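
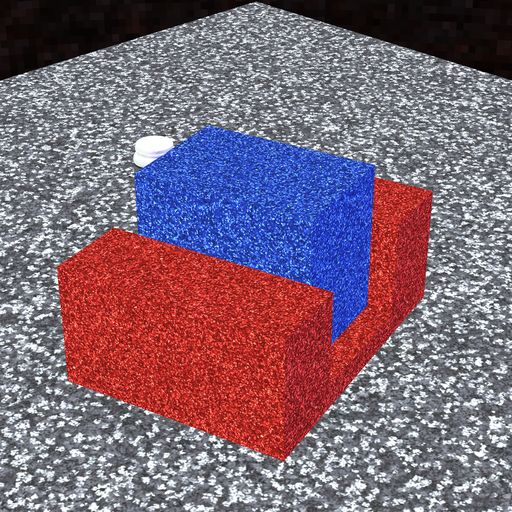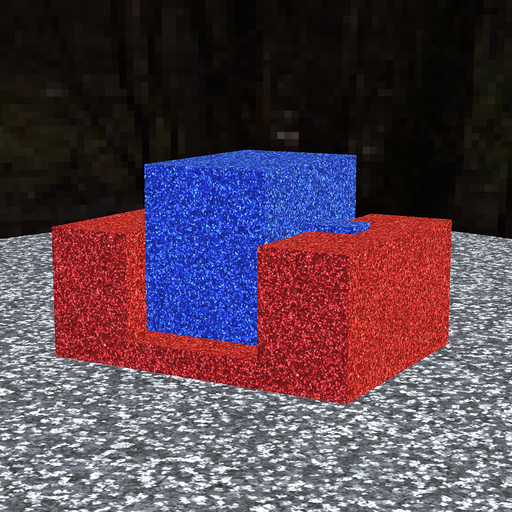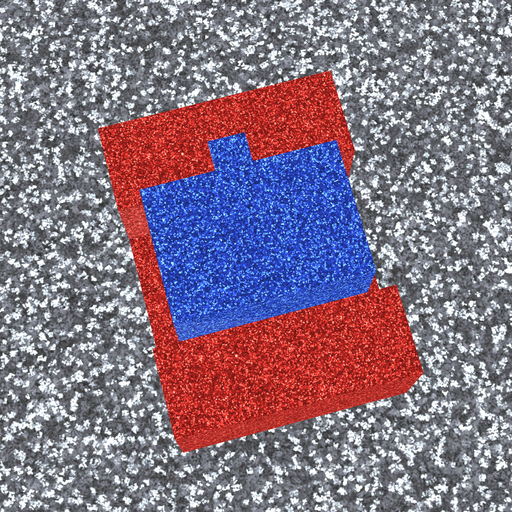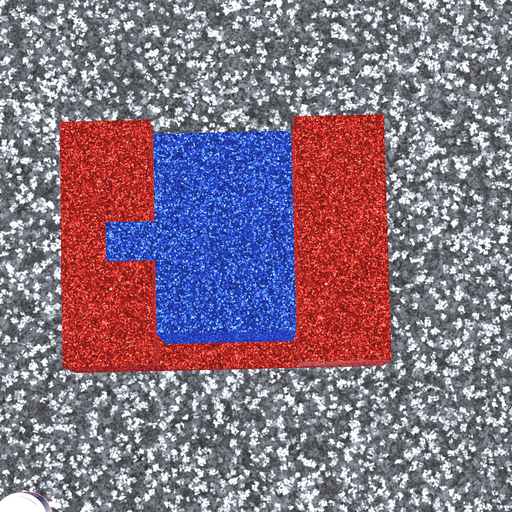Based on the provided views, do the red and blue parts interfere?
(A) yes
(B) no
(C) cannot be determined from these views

(B) no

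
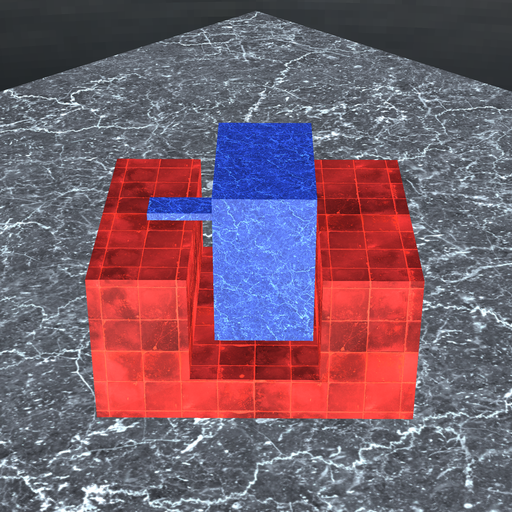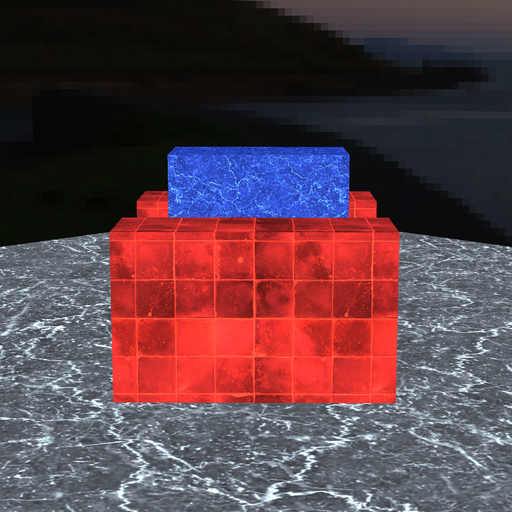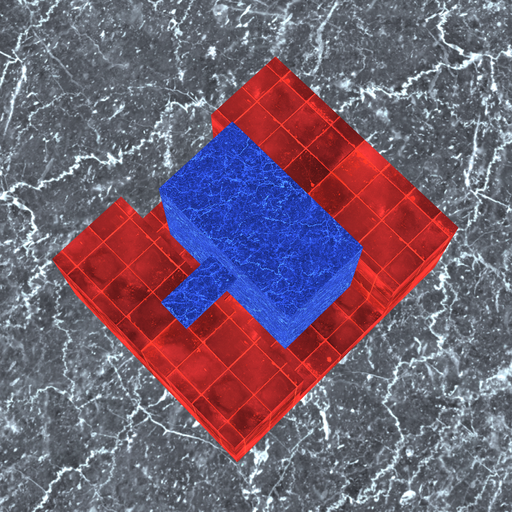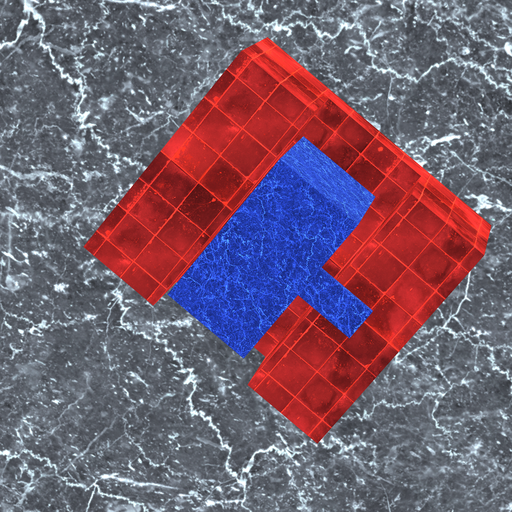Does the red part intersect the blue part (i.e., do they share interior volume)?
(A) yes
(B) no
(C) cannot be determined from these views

(B) no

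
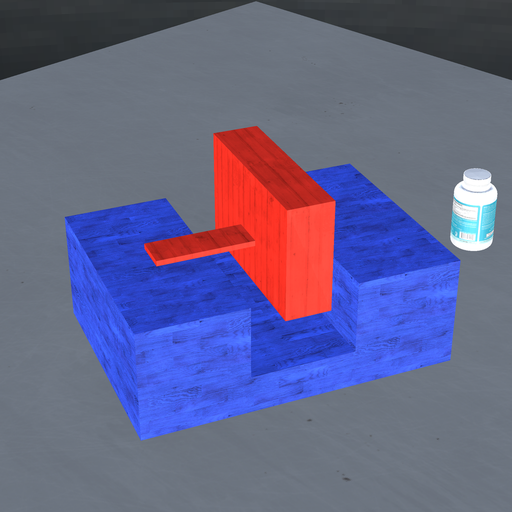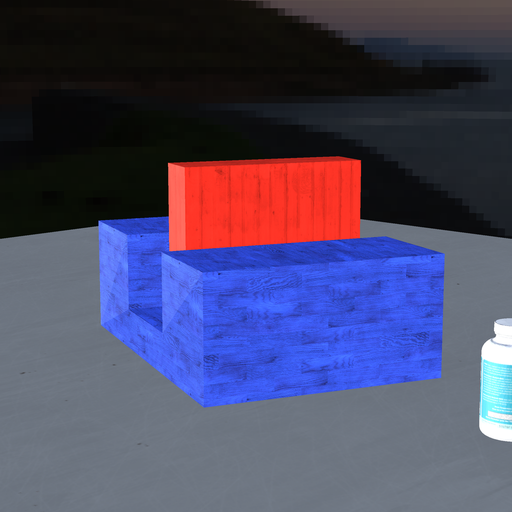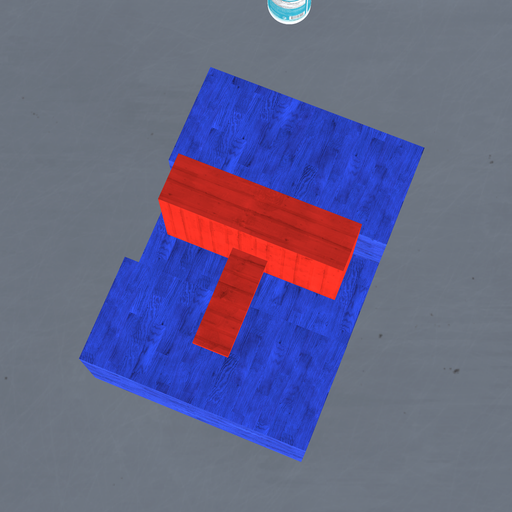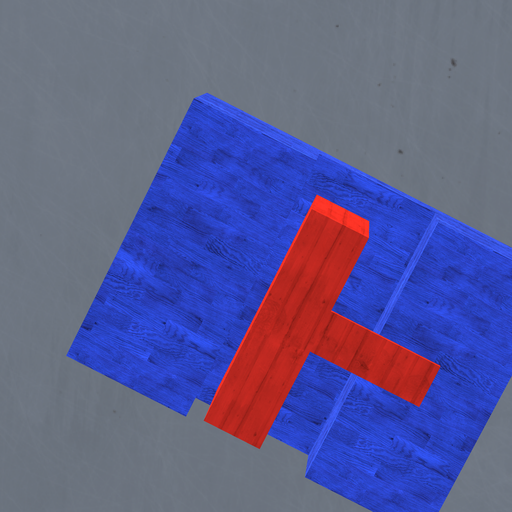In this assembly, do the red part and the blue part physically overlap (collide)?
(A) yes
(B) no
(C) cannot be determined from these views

(B) no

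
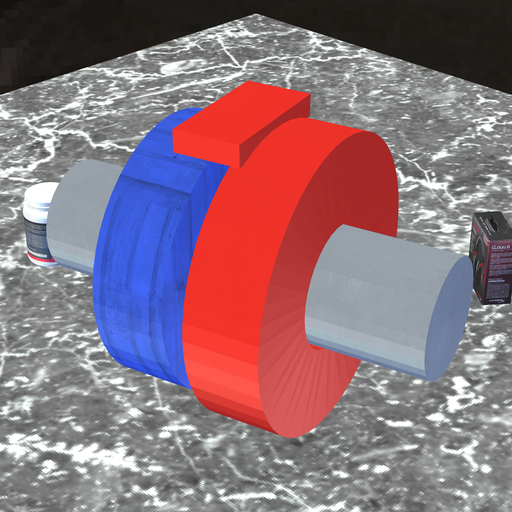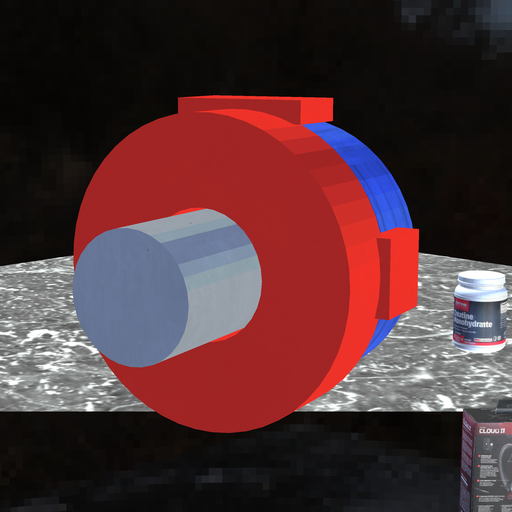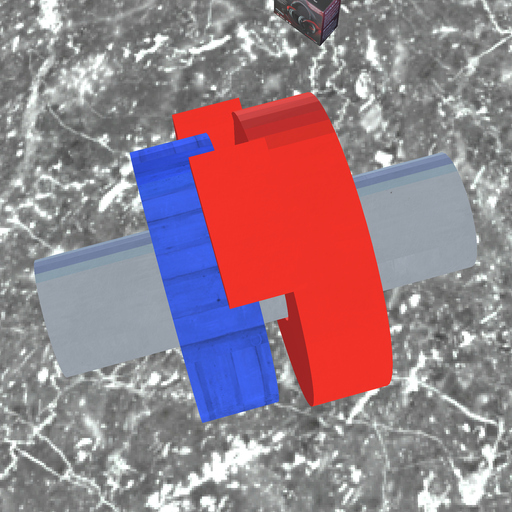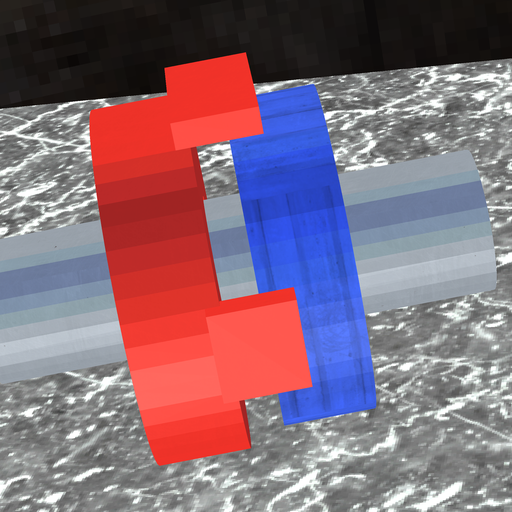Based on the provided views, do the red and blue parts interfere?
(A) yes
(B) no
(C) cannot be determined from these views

(B) no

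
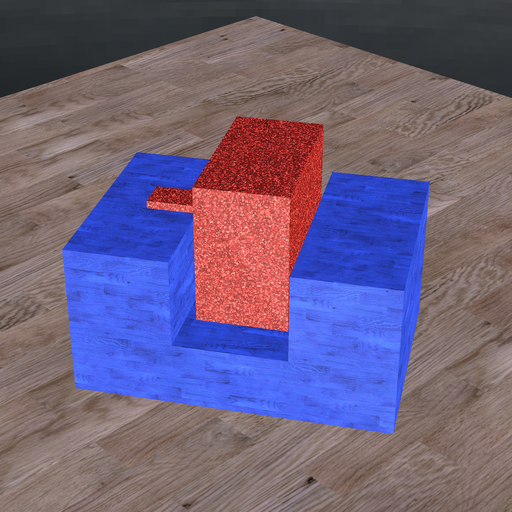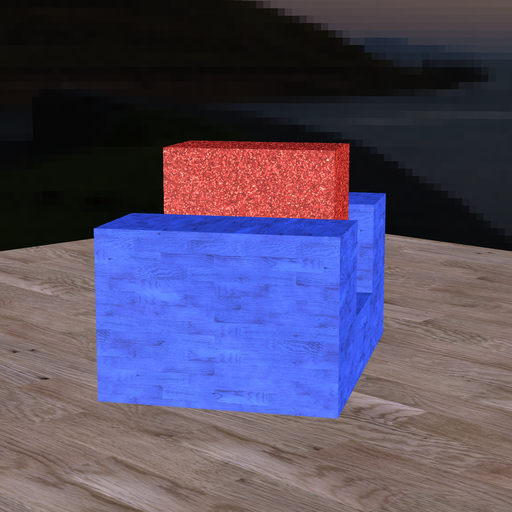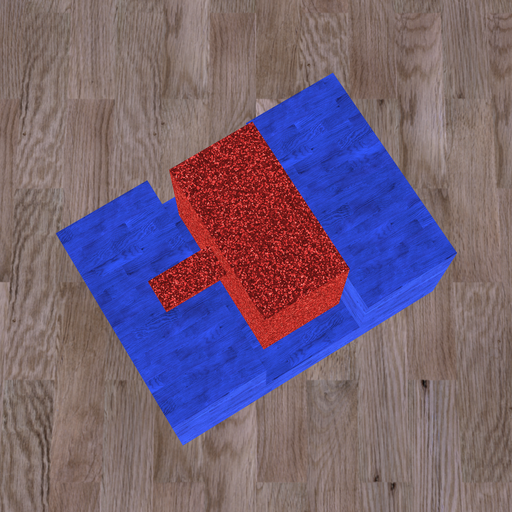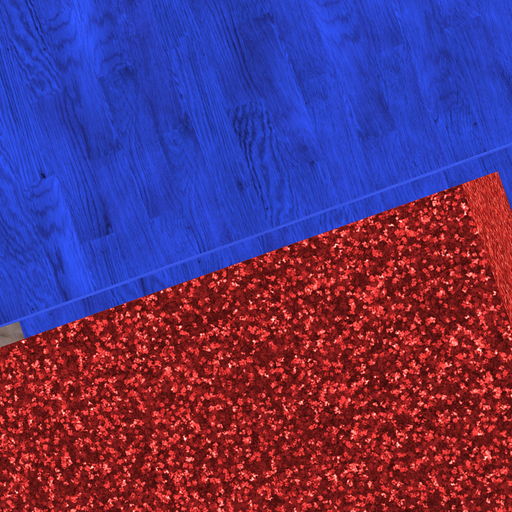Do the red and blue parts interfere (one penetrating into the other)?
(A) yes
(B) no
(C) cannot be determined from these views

(B) no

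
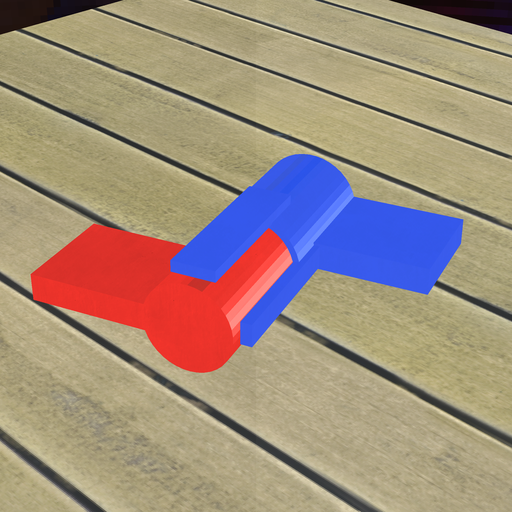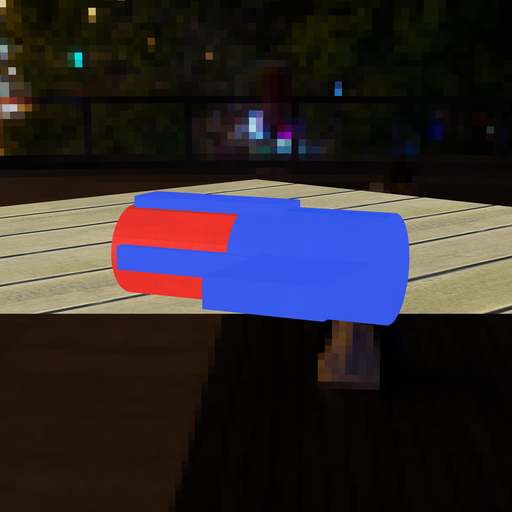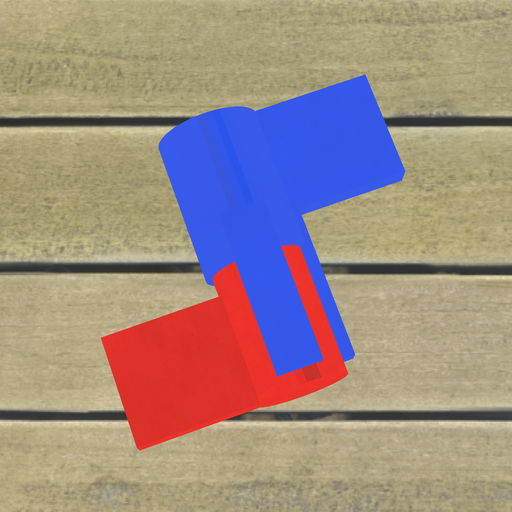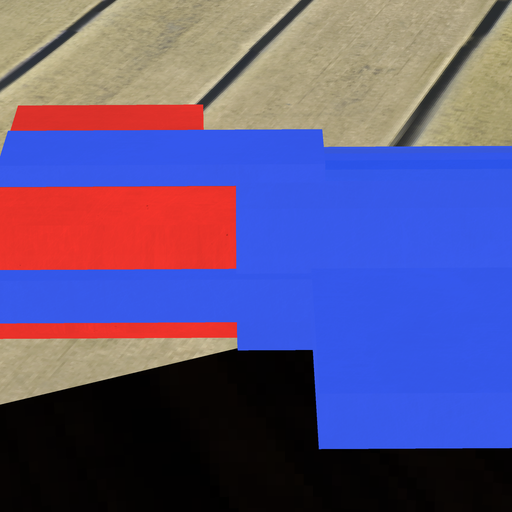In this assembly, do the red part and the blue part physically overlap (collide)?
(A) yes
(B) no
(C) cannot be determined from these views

(A) yes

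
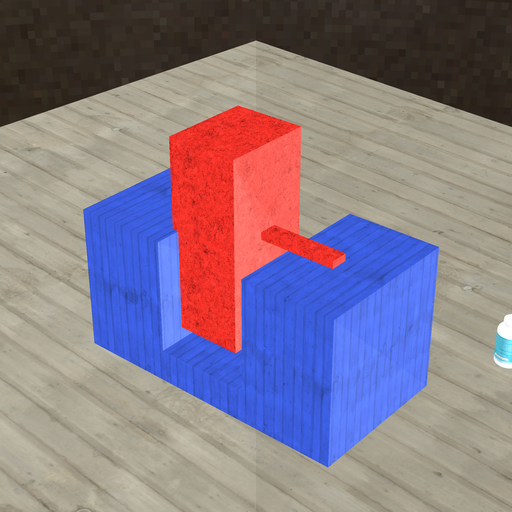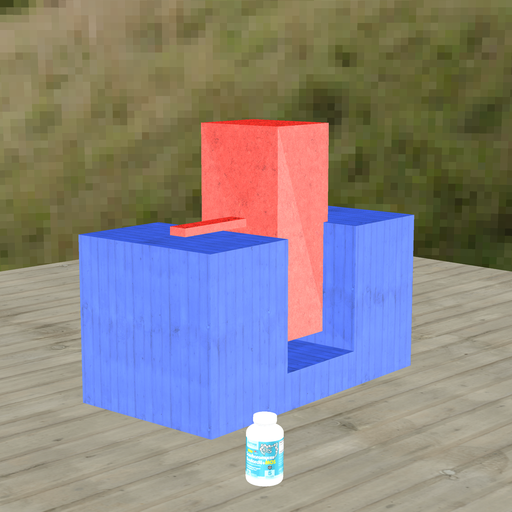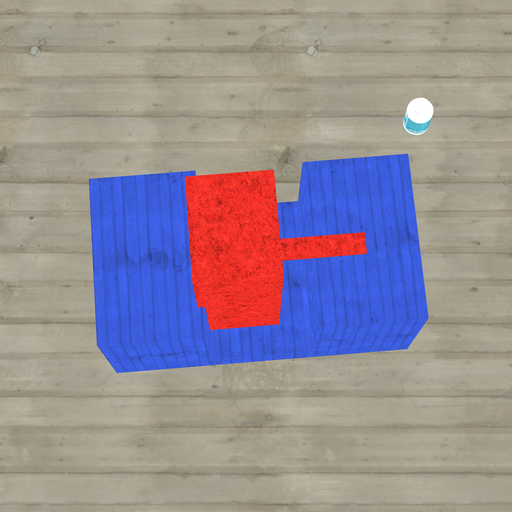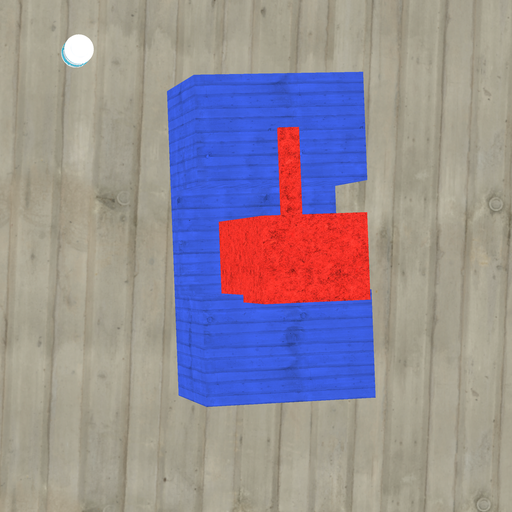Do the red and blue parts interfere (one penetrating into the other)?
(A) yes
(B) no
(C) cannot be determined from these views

(A) yes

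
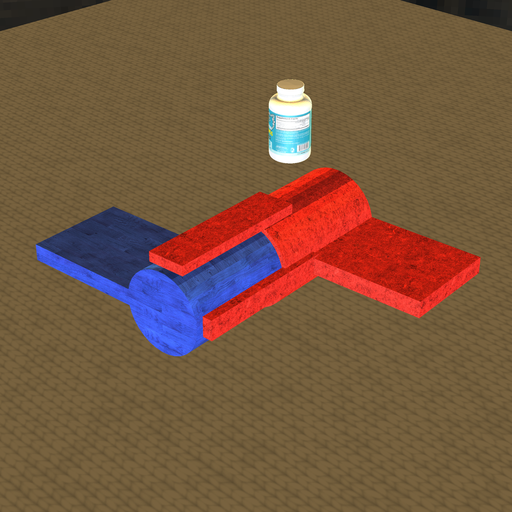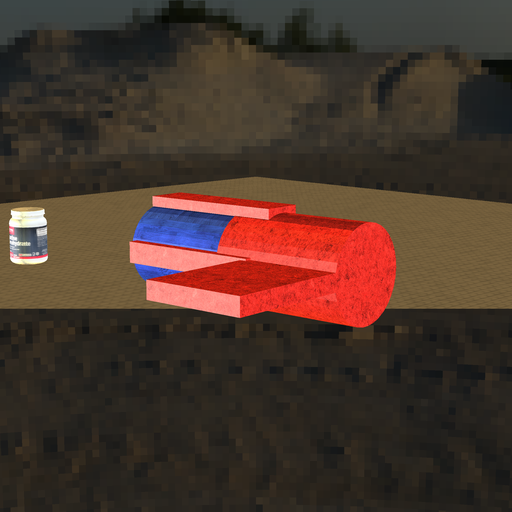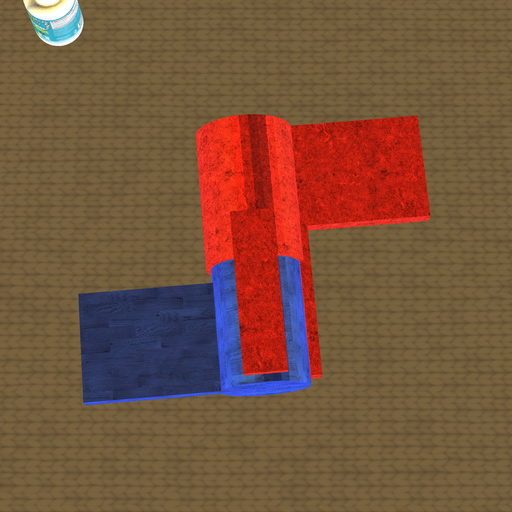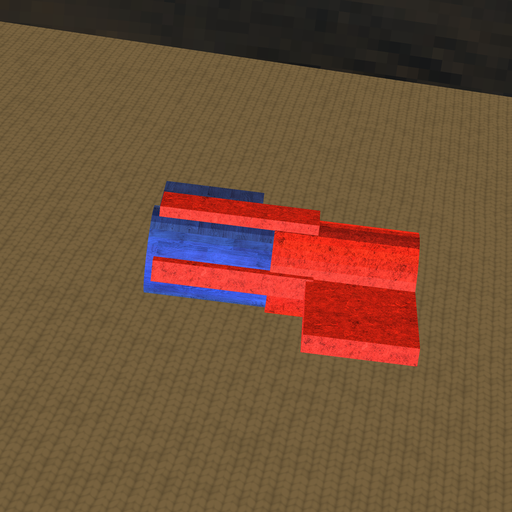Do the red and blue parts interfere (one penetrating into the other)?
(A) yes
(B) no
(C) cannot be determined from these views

(A) yes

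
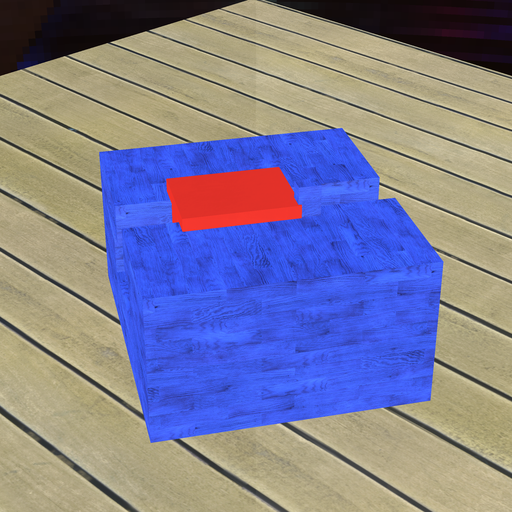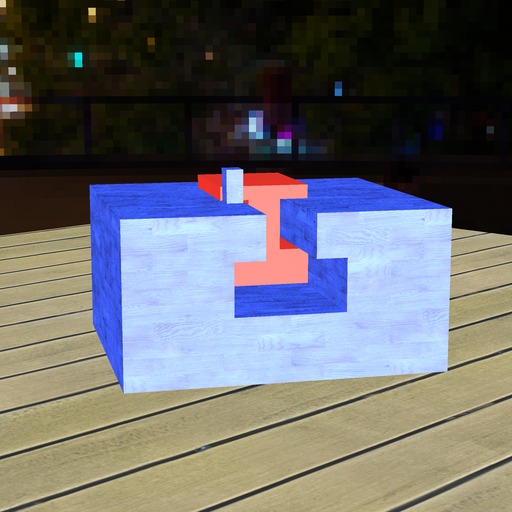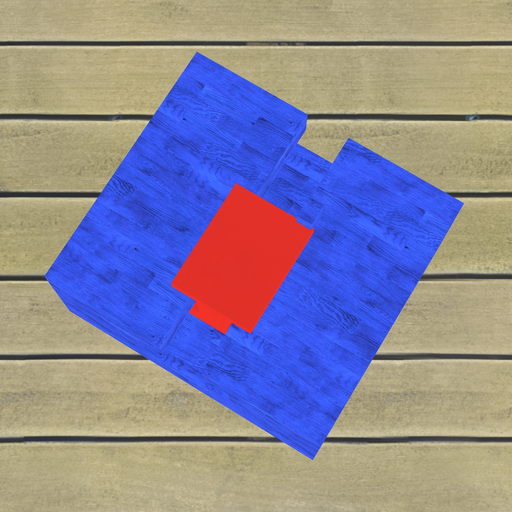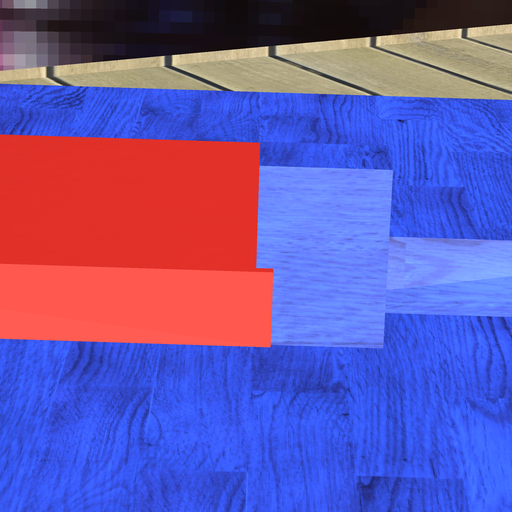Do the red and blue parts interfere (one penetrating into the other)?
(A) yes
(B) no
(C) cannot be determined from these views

(A) yes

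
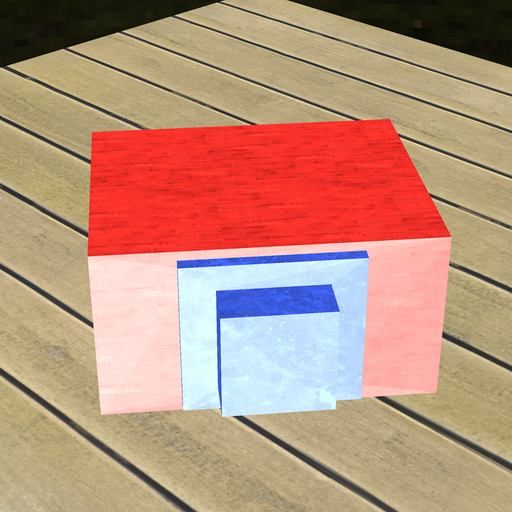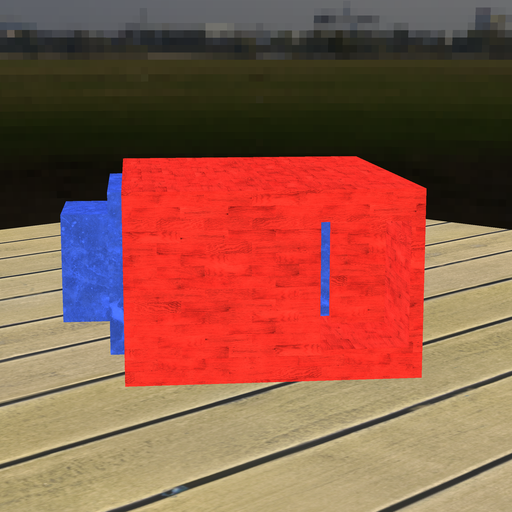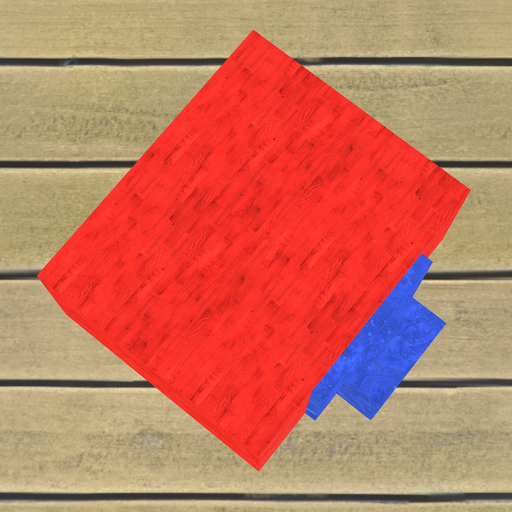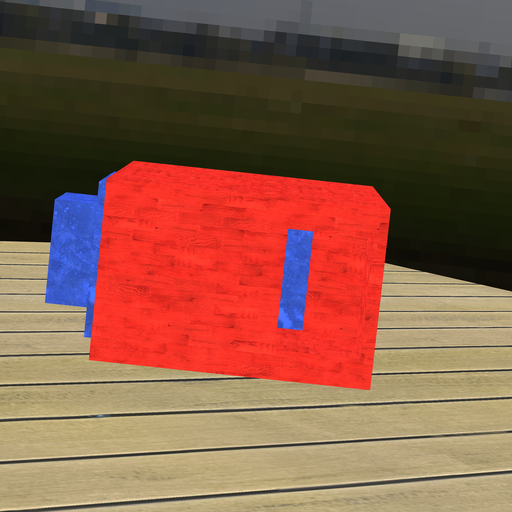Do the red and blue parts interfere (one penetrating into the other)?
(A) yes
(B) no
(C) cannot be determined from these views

(A) yes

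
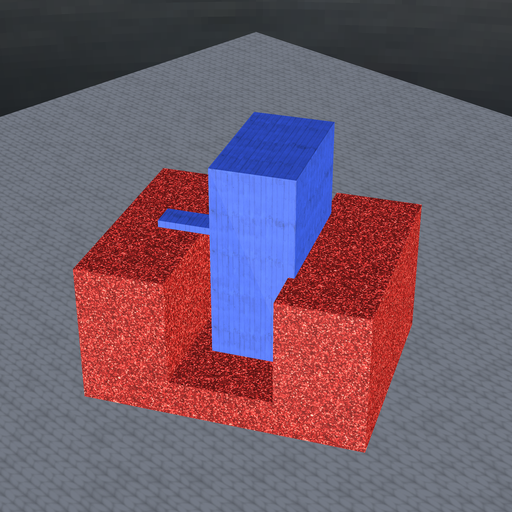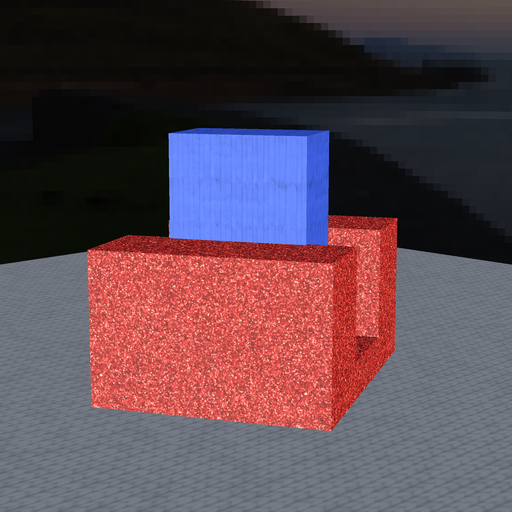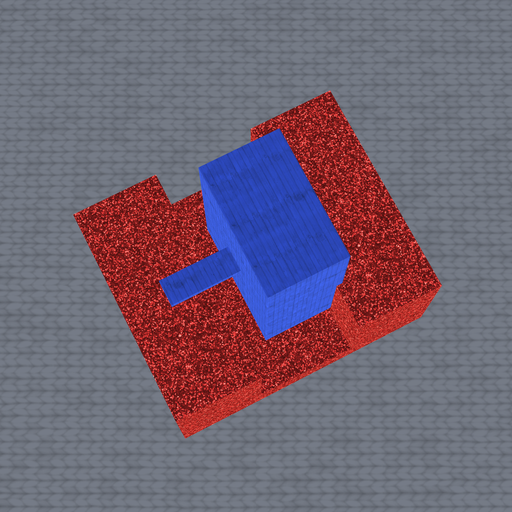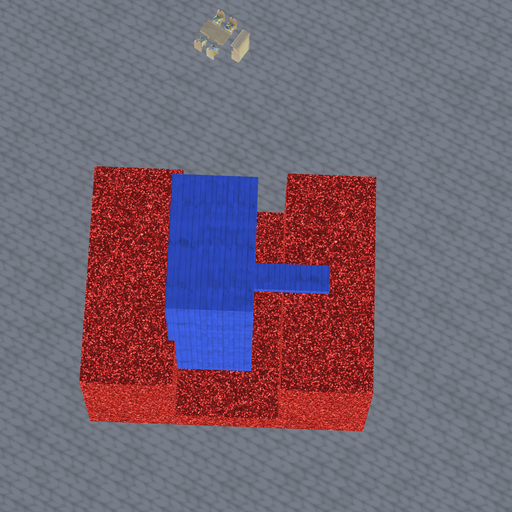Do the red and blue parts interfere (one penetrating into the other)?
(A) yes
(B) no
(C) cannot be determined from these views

(A) yes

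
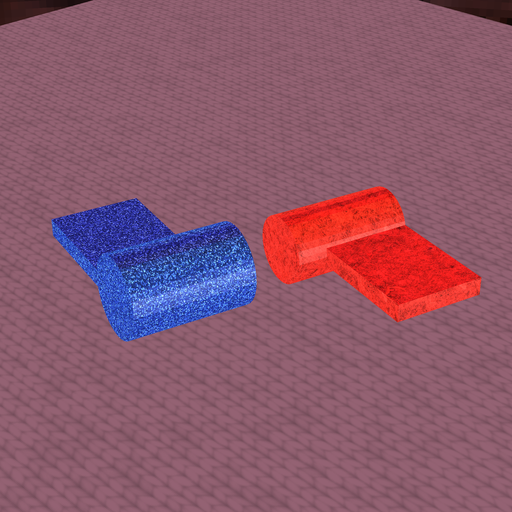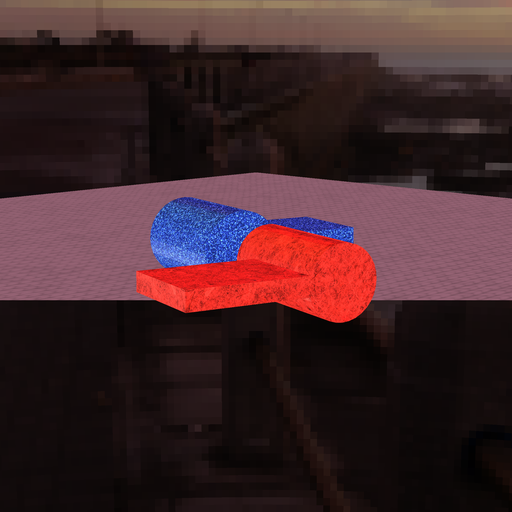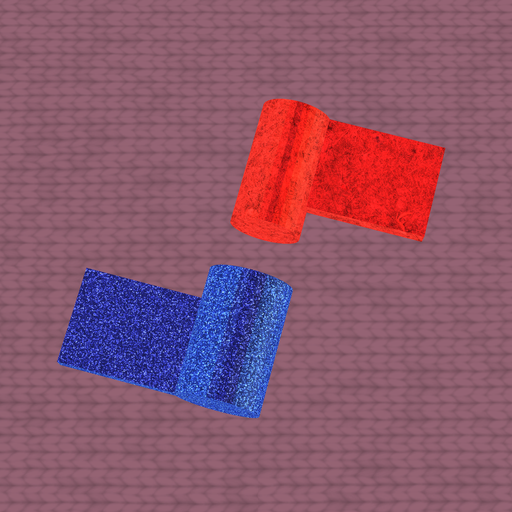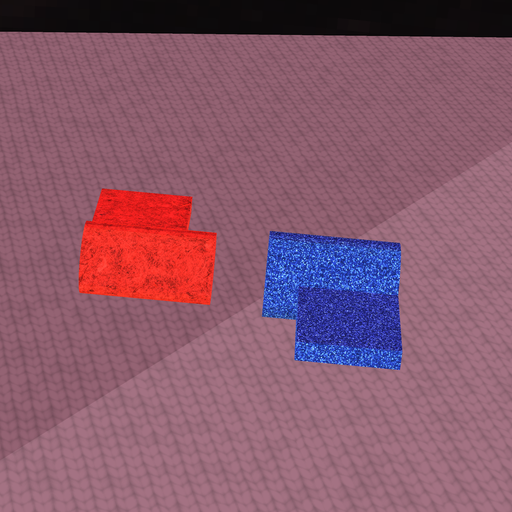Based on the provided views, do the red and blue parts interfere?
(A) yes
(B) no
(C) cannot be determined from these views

(B) no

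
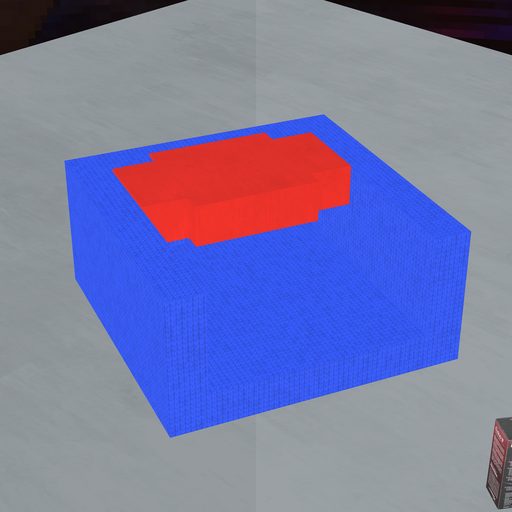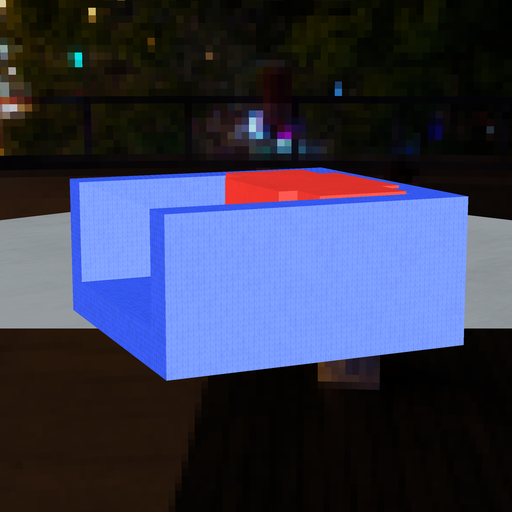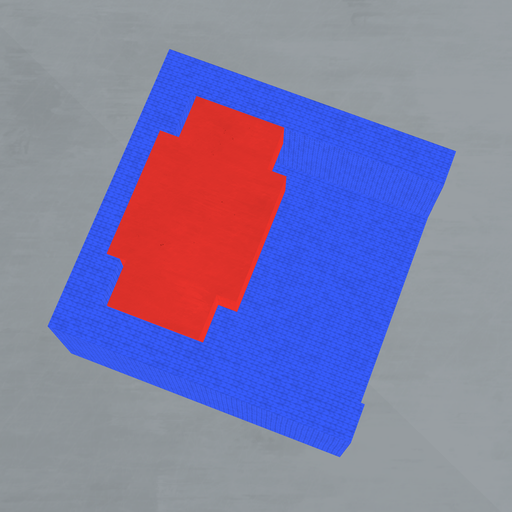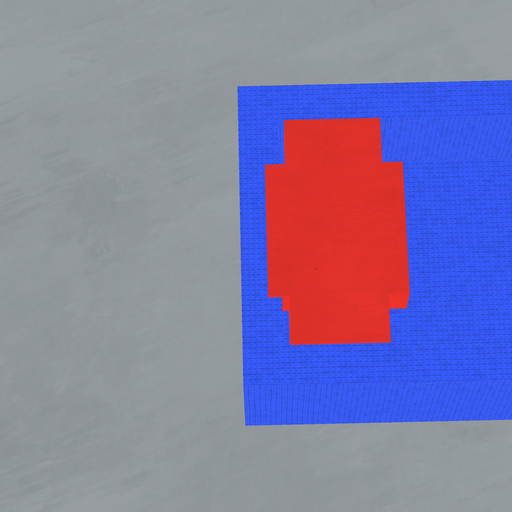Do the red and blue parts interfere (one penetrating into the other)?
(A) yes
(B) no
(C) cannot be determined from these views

(A) yes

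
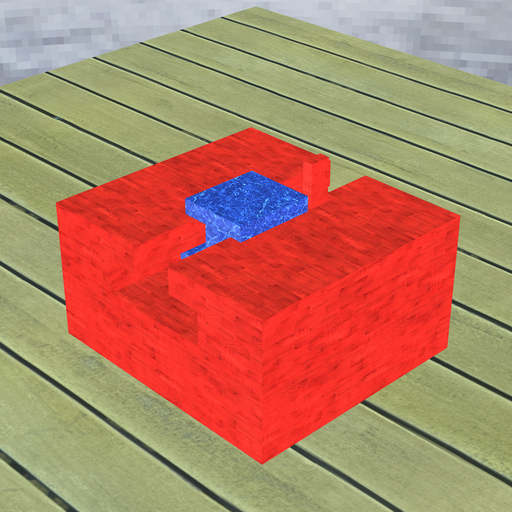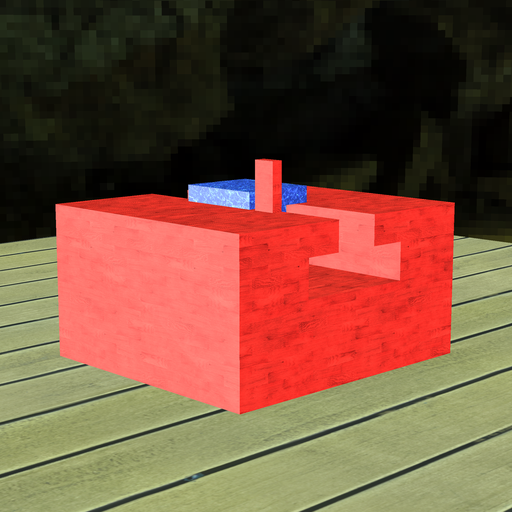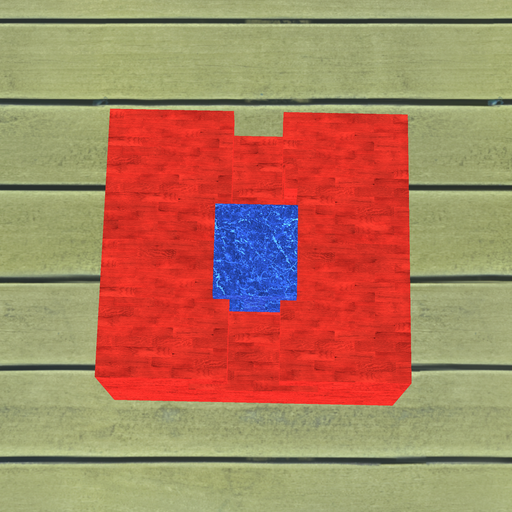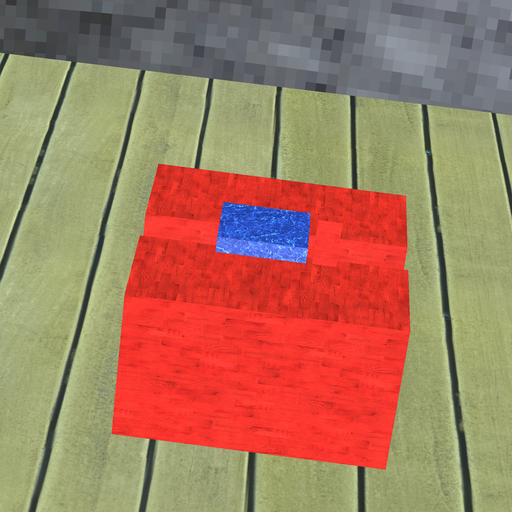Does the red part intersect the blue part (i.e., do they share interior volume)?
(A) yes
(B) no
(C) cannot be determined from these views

(B) no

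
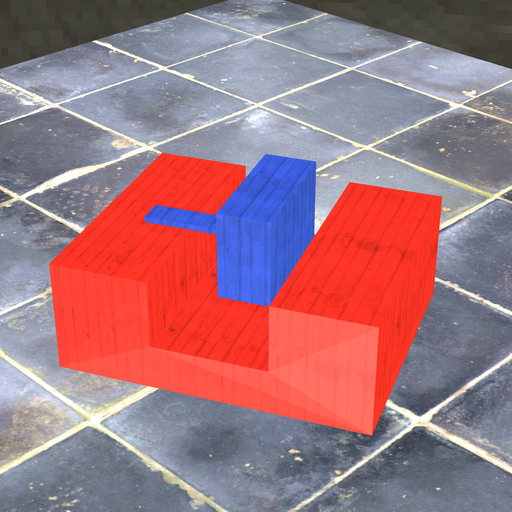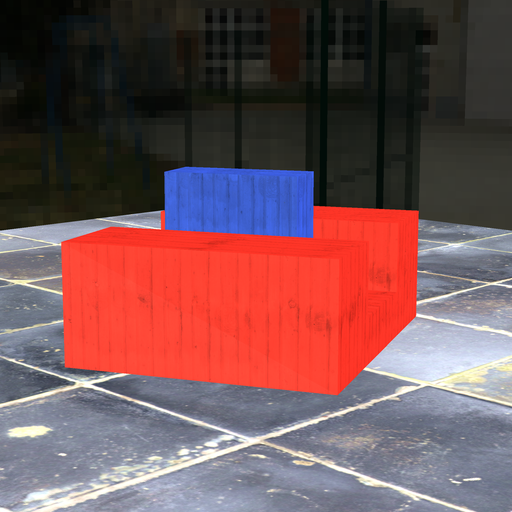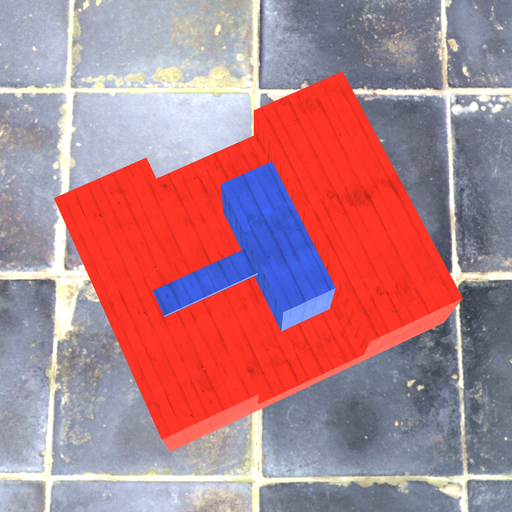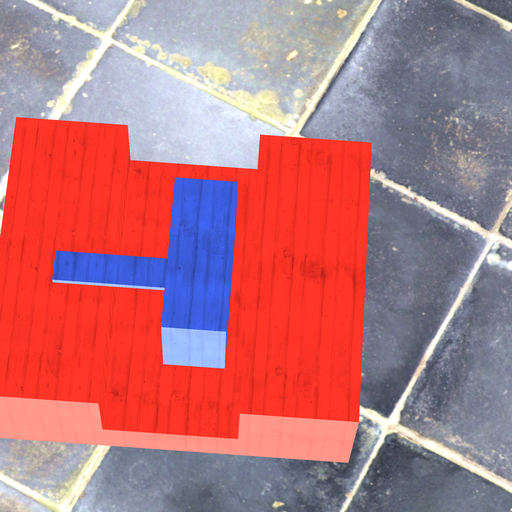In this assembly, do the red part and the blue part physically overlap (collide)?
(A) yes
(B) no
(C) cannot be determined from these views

(B) no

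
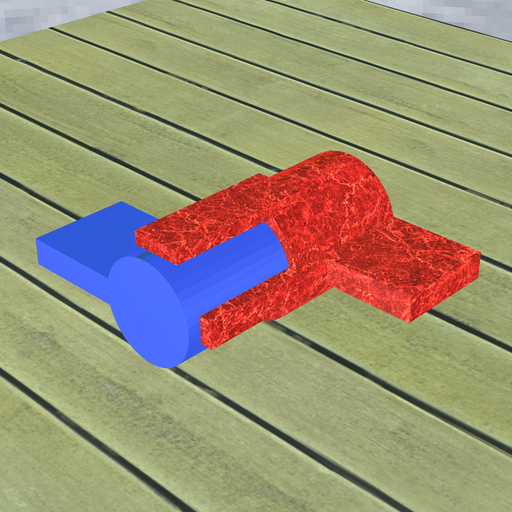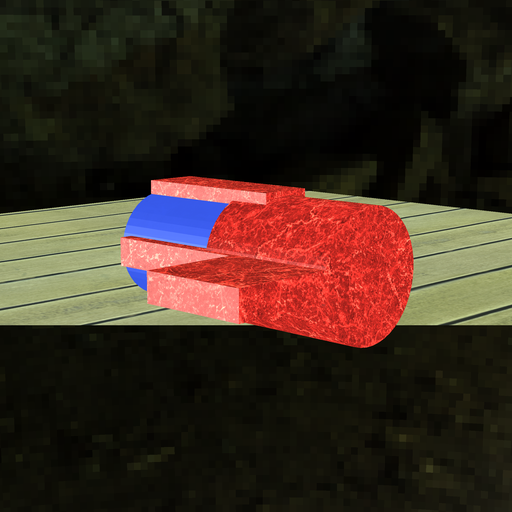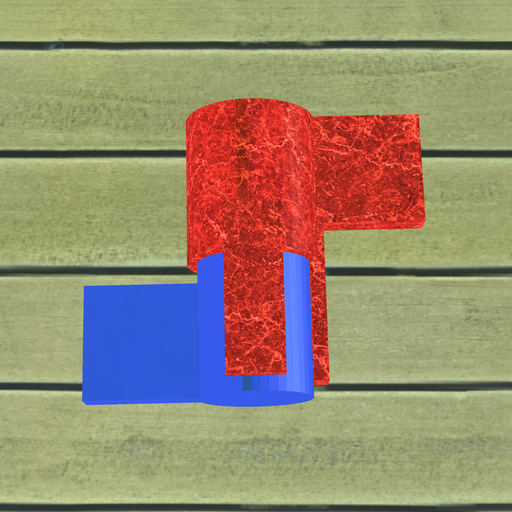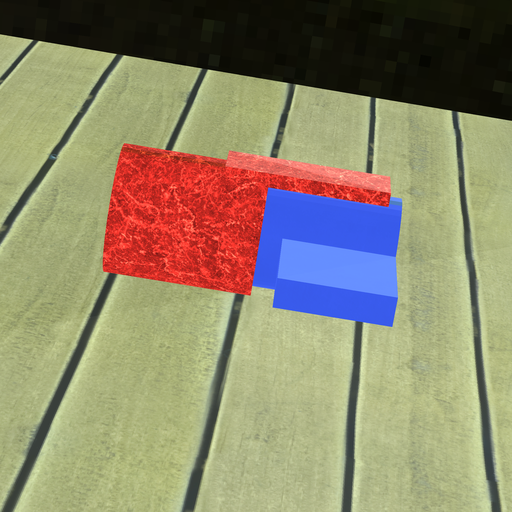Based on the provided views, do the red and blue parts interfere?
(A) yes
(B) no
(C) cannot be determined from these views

(A) yes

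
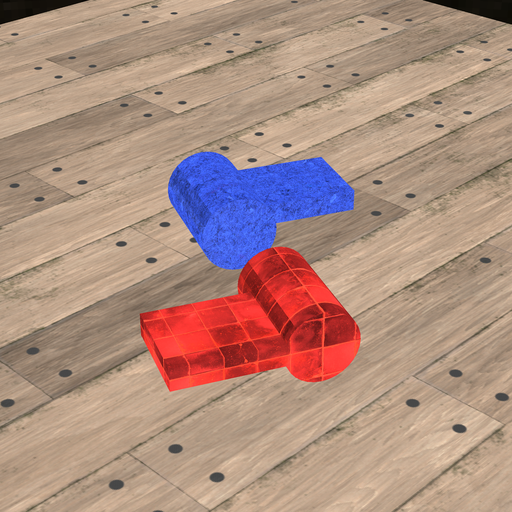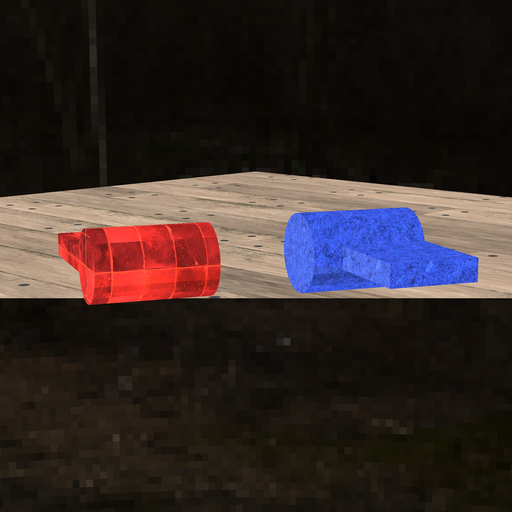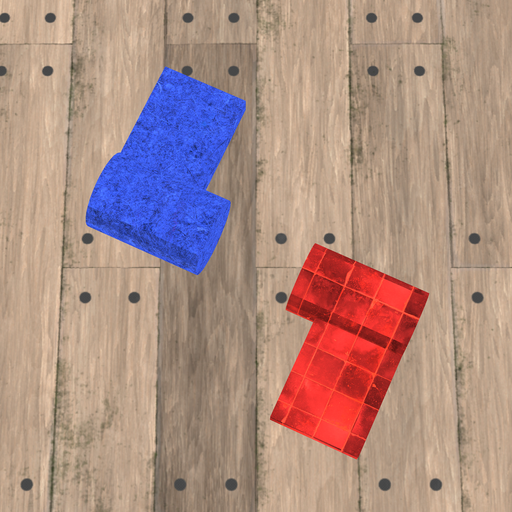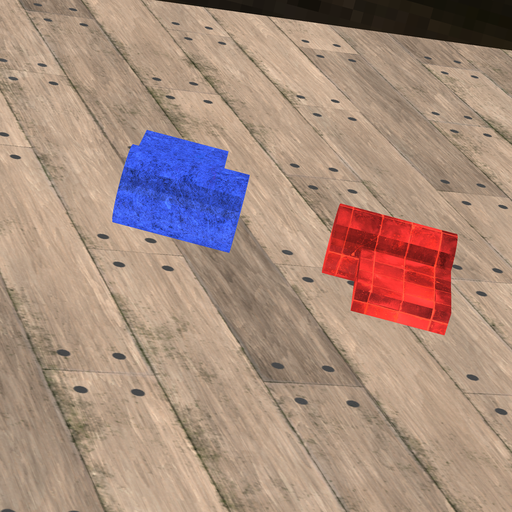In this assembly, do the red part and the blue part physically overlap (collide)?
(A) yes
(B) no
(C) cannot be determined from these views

(B) no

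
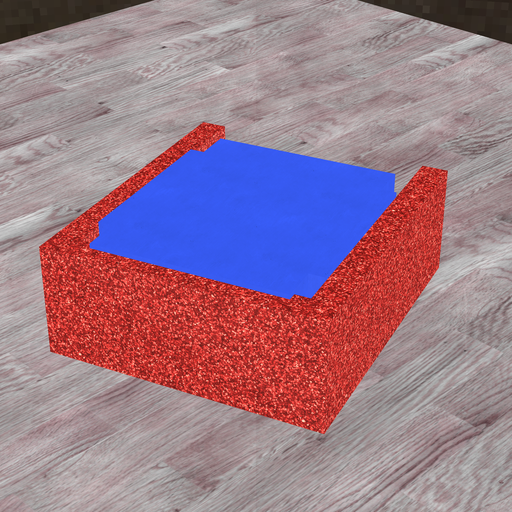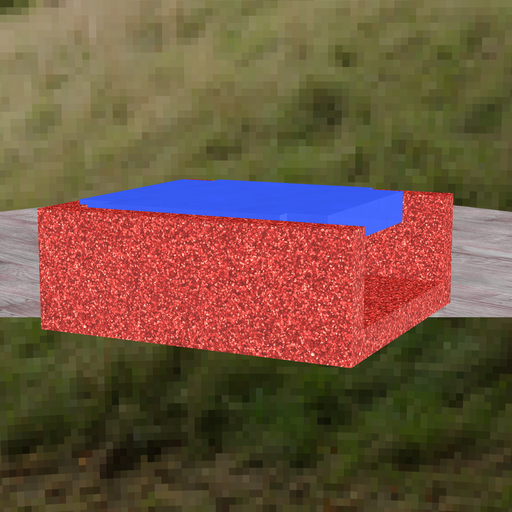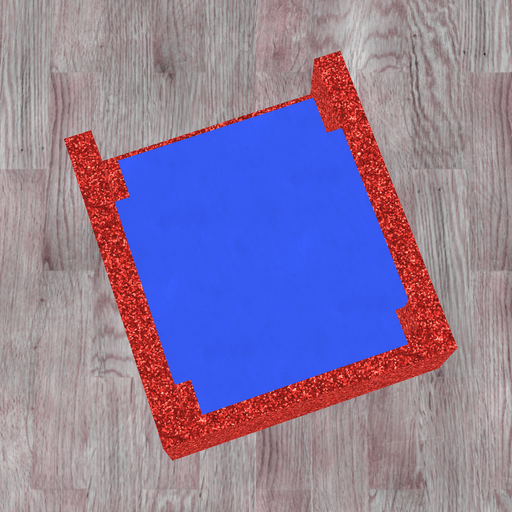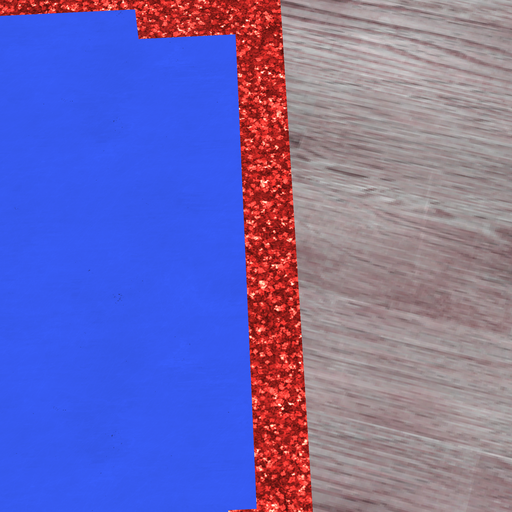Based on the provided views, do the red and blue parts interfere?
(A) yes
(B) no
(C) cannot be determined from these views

(A) yes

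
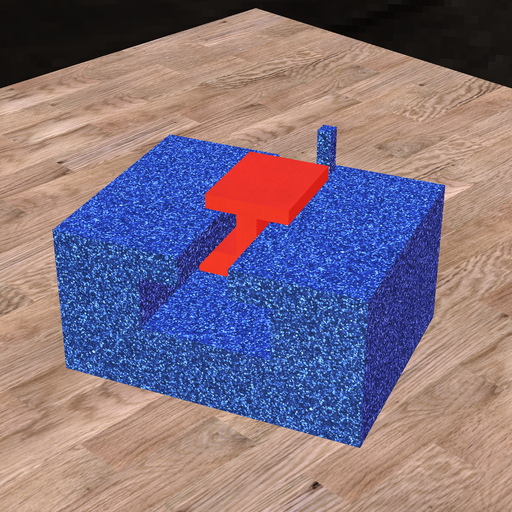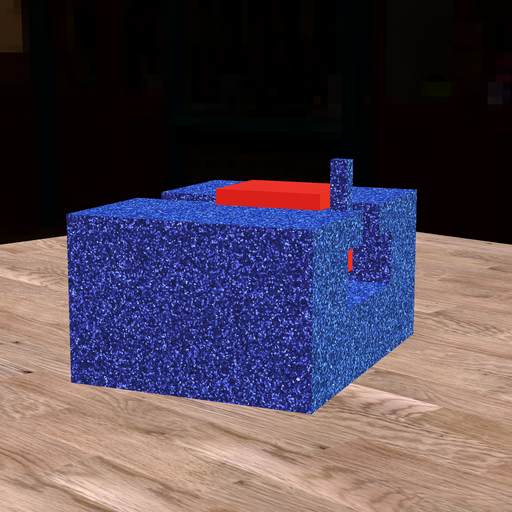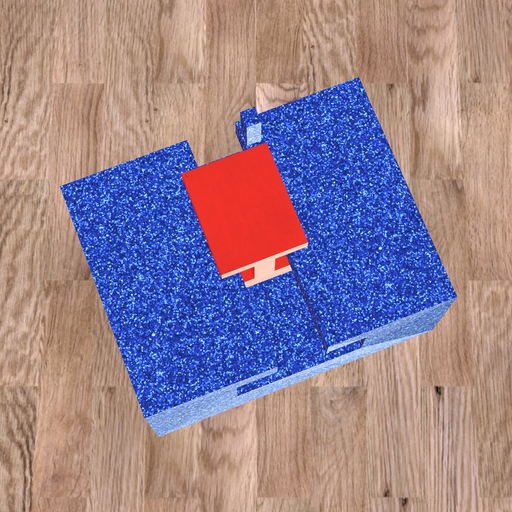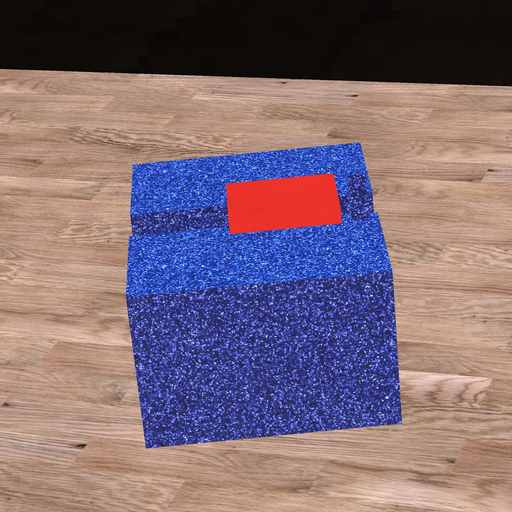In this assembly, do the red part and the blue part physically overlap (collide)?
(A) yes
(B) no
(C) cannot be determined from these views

(B) no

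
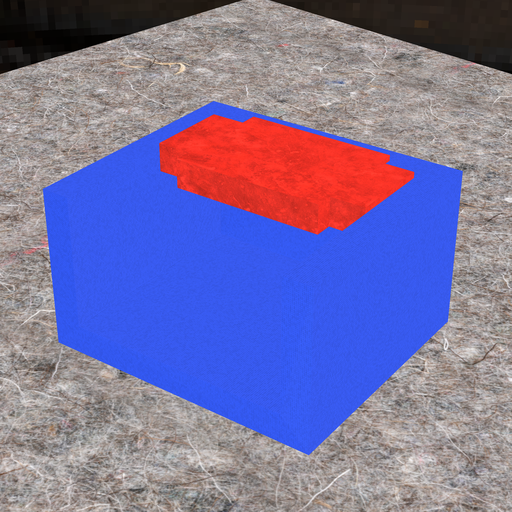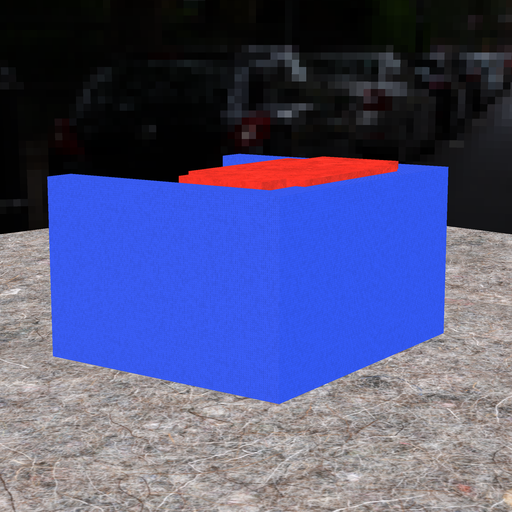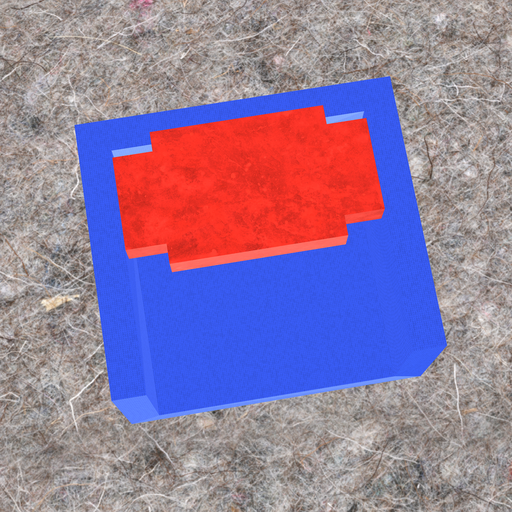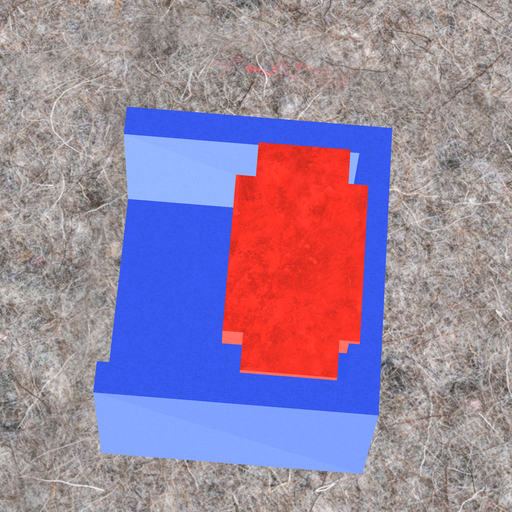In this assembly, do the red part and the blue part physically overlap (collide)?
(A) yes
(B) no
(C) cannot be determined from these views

(A) yes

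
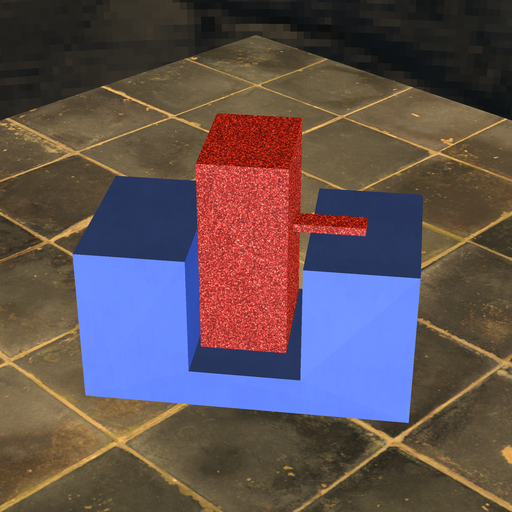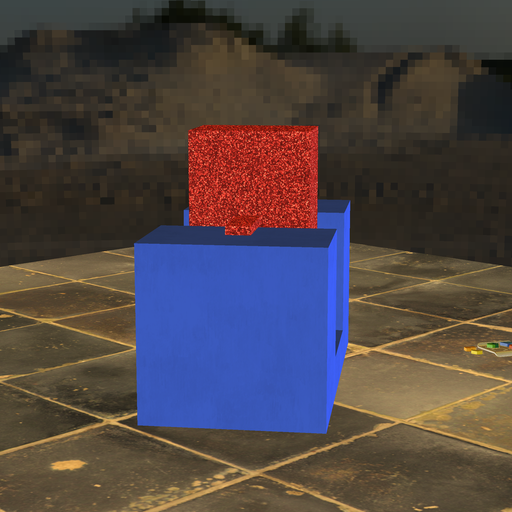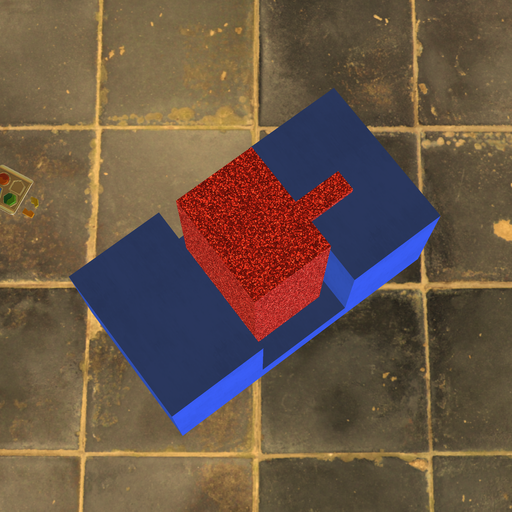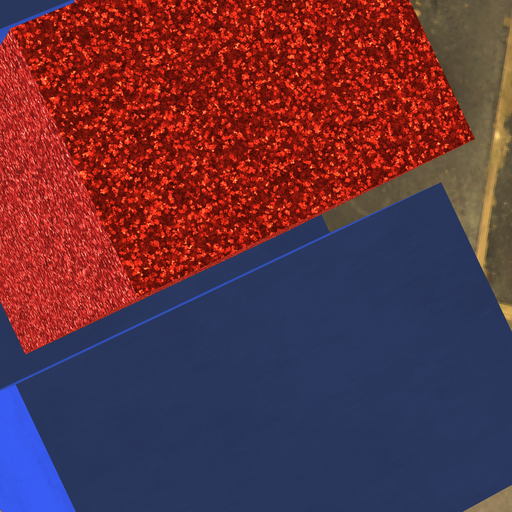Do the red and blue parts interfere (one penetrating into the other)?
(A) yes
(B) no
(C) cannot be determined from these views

(B) no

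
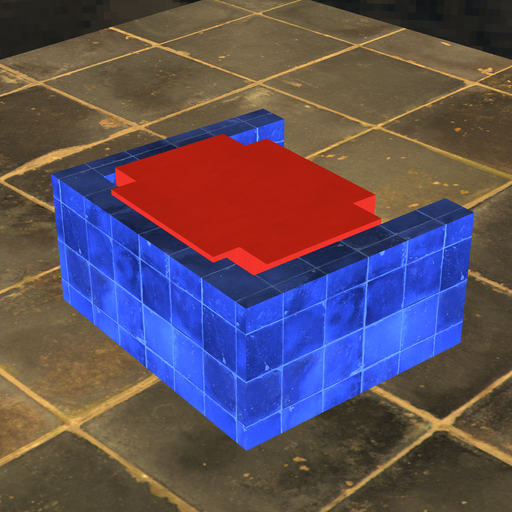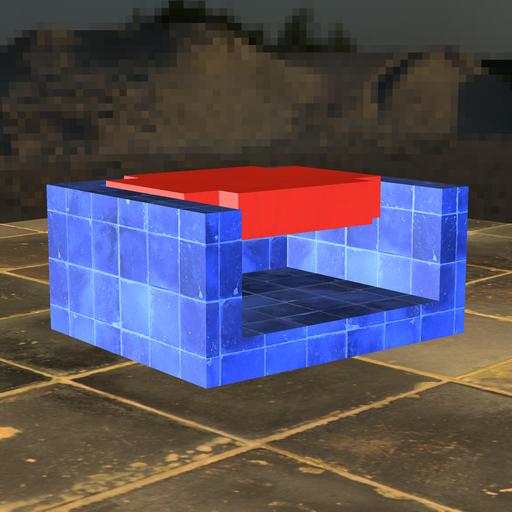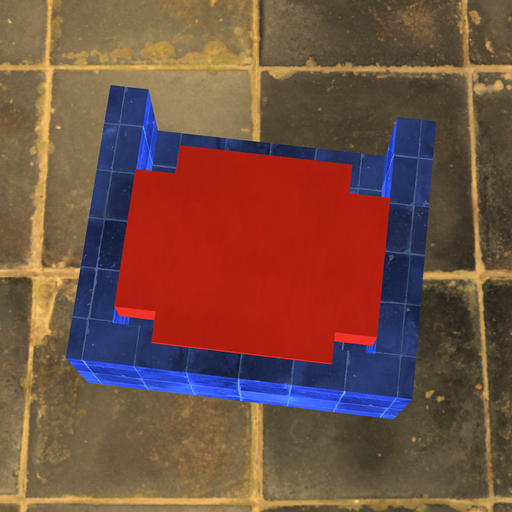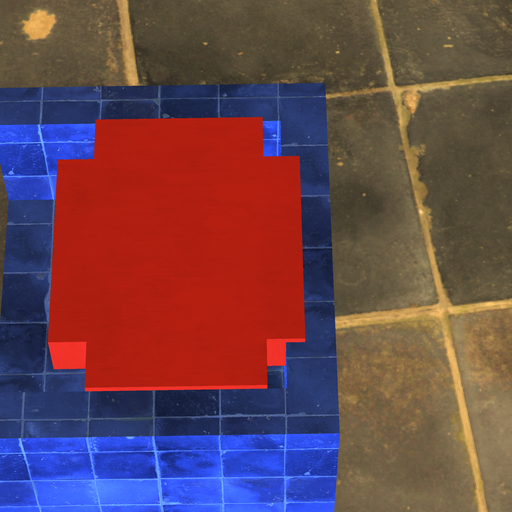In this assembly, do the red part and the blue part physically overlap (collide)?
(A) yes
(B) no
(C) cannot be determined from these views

(A) yes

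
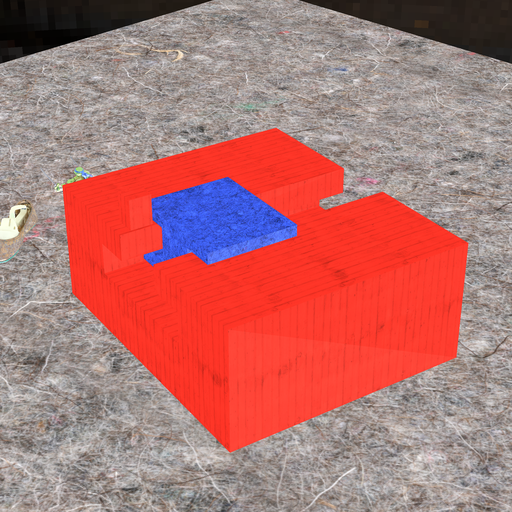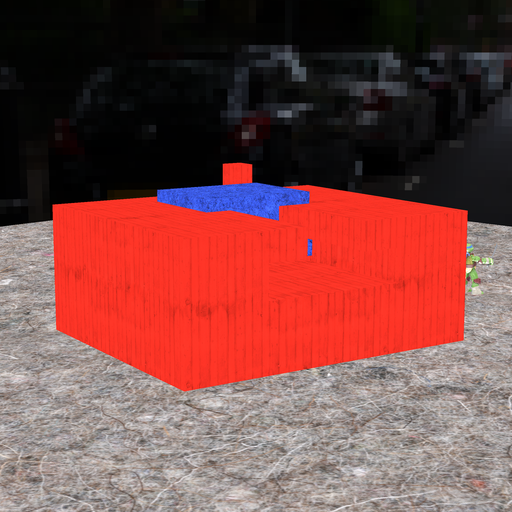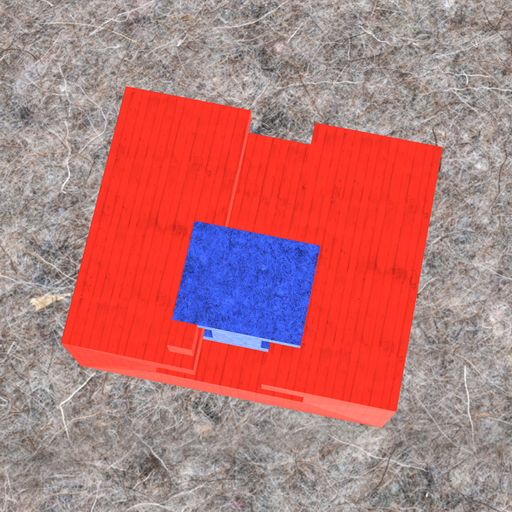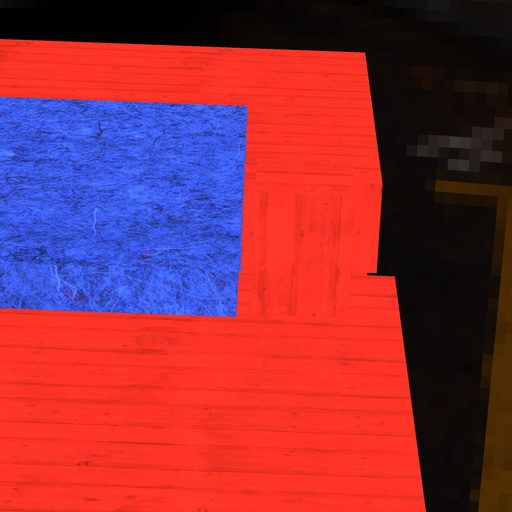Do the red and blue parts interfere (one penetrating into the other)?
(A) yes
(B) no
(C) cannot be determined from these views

(B) no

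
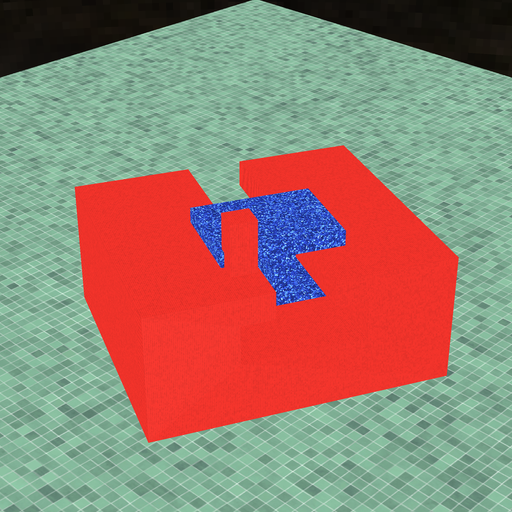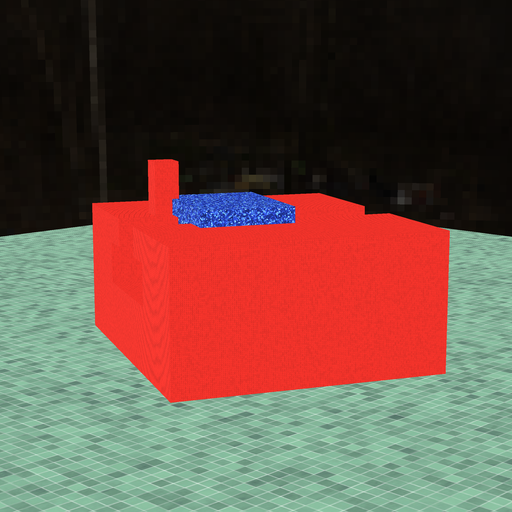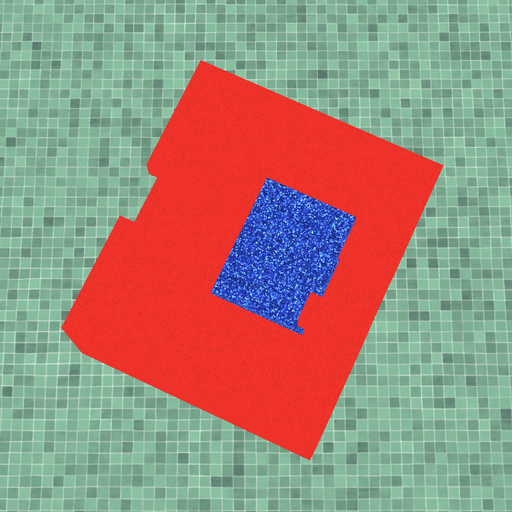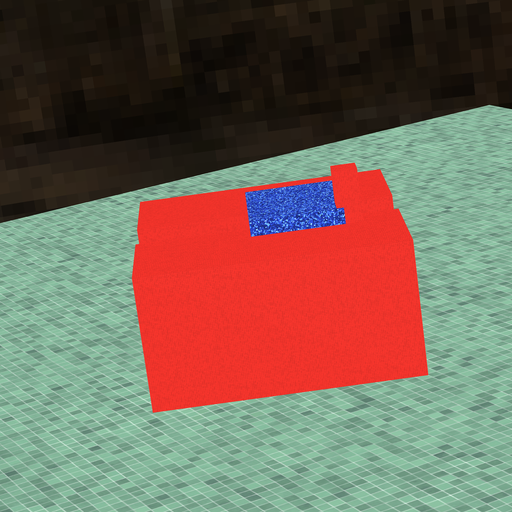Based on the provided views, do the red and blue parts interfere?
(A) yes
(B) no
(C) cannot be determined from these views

(A) yes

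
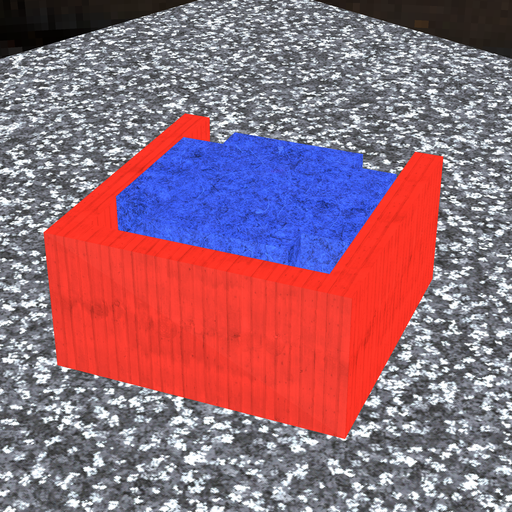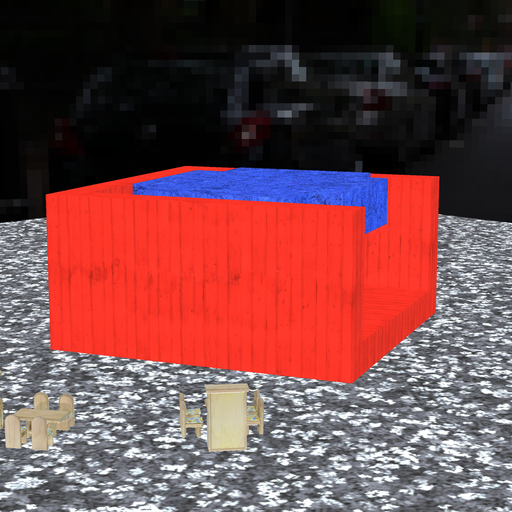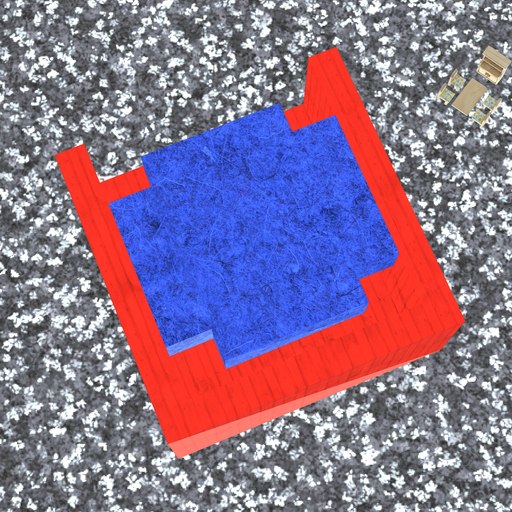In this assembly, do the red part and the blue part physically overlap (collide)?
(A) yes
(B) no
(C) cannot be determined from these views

(B) no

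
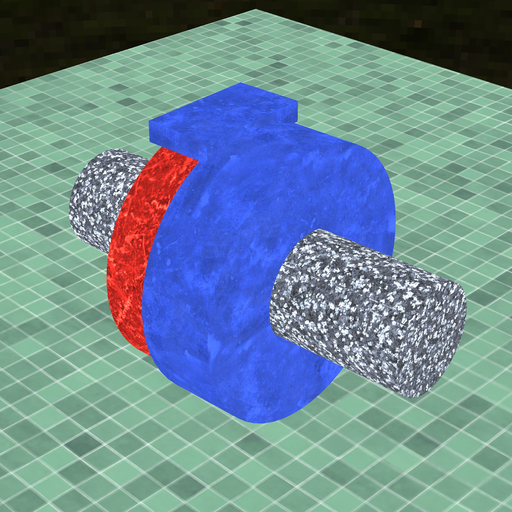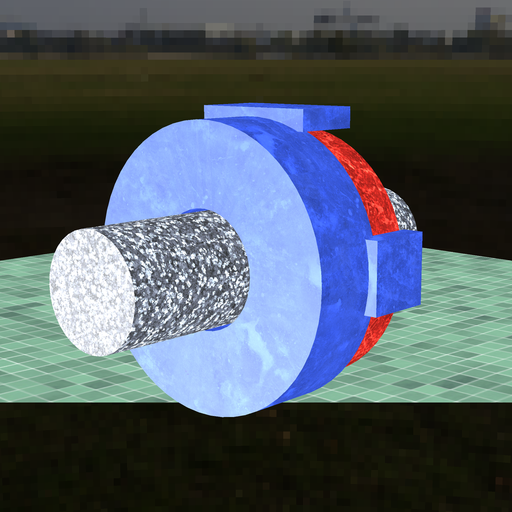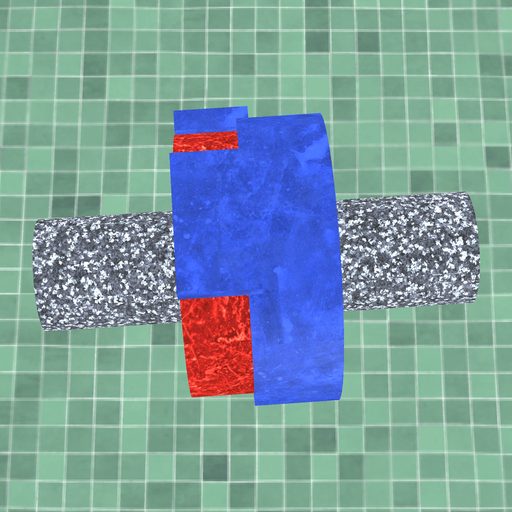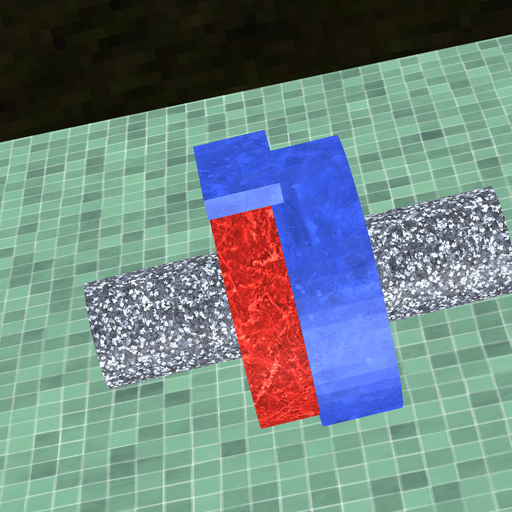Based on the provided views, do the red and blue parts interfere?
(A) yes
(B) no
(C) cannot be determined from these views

(A) yes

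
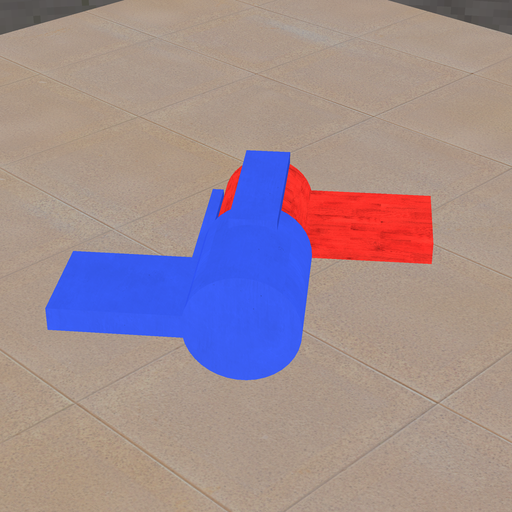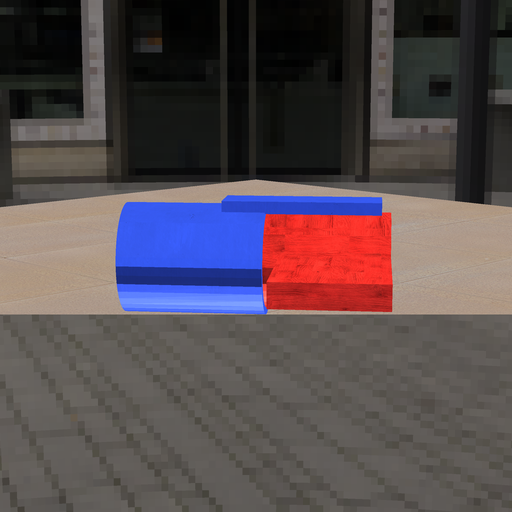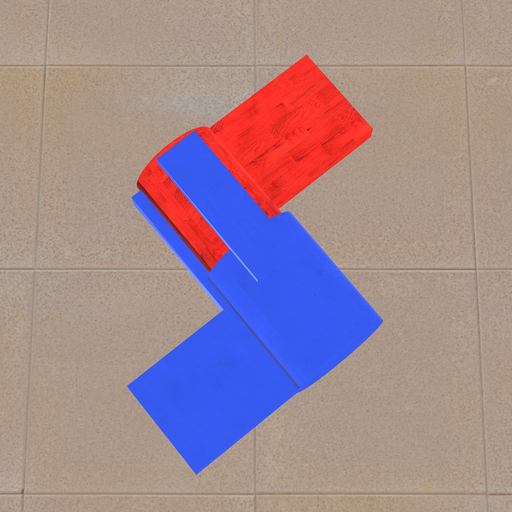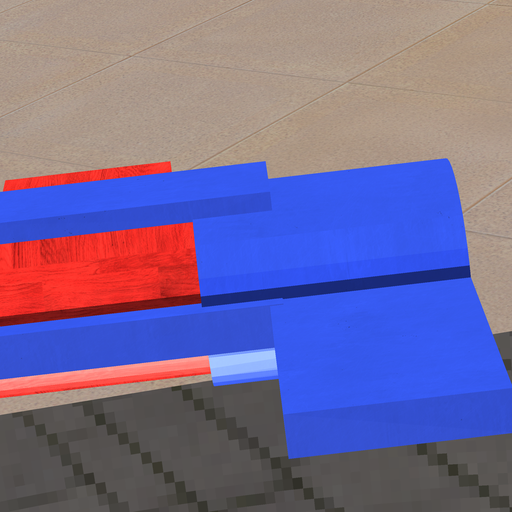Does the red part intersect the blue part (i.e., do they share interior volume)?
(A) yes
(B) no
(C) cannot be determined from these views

(A) yes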